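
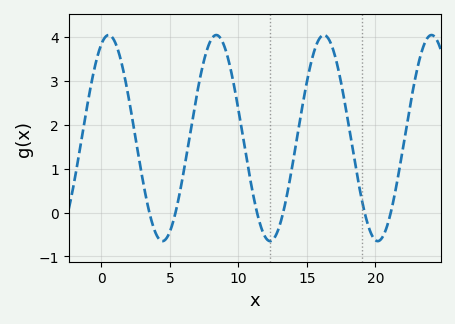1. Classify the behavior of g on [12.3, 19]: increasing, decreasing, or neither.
neither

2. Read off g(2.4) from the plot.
1.9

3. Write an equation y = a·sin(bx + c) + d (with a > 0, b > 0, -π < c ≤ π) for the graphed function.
y = 2.35sin(0.8x + 1.1) + 1.7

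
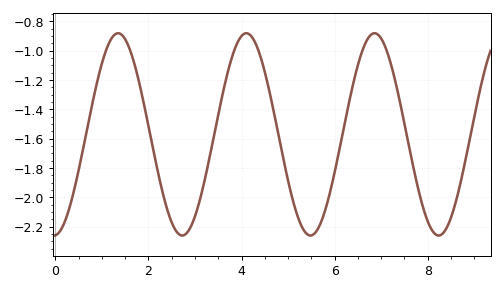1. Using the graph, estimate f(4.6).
-1.28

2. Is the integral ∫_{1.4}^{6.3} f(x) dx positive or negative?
negative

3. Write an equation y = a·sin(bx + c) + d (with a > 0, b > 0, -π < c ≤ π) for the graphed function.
y = 0.69sin(2.3x - 1.5) - 1.57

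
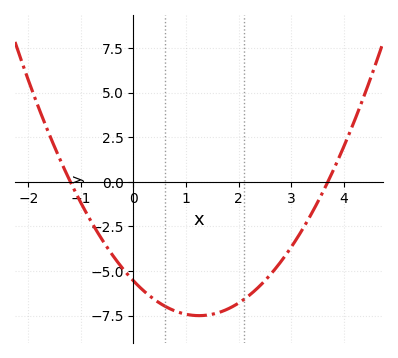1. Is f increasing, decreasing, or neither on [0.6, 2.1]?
neither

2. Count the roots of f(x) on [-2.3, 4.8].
2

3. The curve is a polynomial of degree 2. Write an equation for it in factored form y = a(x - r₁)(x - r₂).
y = 1.25(x + 1.2)(x - 3.7)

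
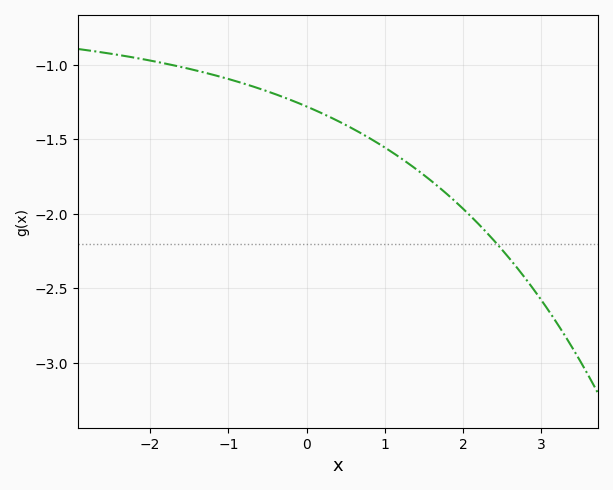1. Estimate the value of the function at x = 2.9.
-2.5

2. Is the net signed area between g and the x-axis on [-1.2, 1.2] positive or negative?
negative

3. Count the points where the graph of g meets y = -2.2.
1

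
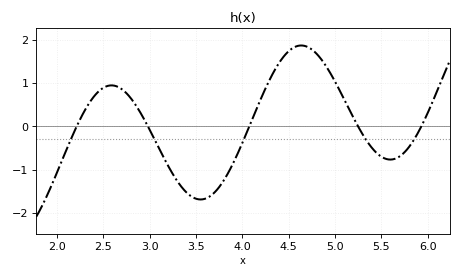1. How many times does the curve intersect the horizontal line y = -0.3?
5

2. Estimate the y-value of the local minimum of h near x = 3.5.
-1.69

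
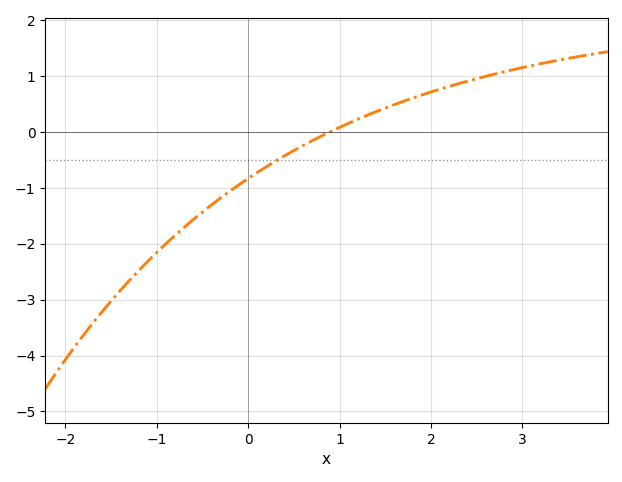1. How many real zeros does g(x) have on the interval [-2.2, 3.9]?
1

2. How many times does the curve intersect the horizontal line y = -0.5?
1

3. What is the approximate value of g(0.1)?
-0.722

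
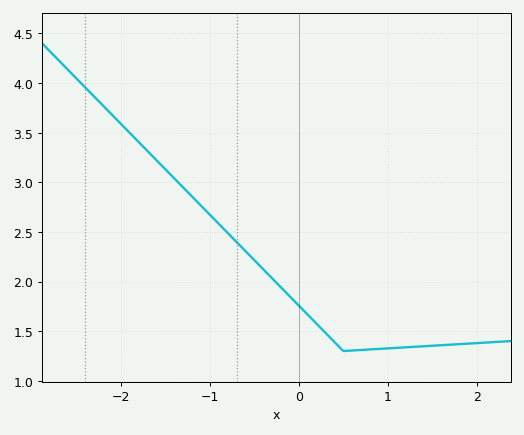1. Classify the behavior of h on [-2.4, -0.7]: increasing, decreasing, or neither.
decreasing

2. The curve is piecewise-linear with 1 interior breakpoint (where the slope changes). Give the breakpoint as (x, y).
(0.5, 1.3)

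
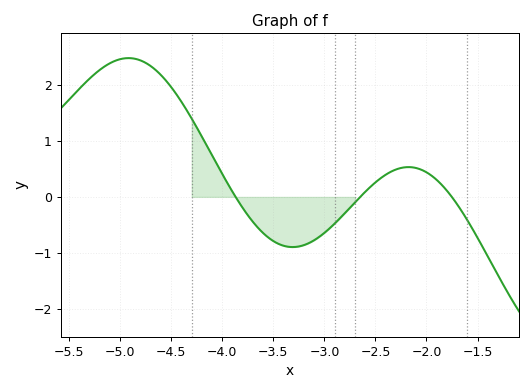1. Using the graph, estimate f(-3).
-0.642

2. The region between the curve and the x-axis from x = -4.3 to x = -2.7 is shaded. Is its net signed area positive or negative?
negative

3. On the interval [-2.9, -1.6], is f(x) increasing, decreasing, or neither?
neither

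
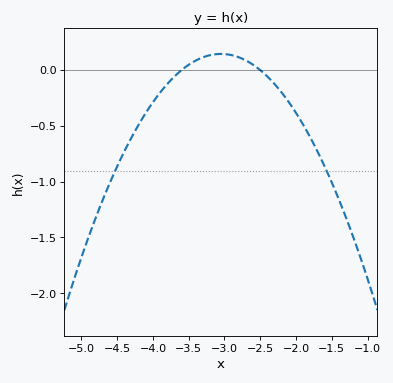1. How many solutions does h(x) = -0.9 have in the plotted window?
2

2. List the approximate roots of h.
-3.6, -2.5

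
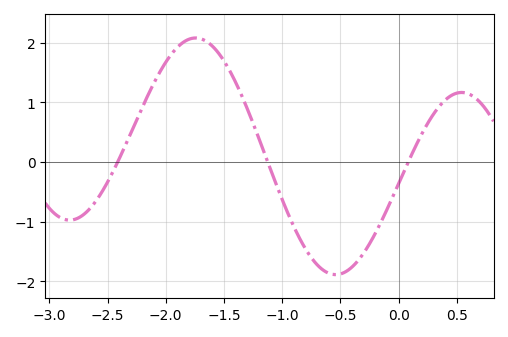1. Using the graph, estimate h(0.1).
0.075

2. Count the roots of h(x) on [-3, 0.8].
3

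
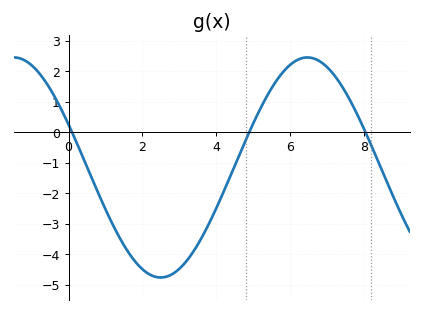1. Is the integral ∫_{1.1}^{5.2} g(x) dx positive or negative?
negative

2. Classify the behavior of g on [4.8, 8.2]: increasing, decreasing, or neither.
neither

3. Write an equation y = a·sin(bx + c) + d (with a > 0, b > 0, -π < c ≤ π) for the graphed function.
y = 3.61sin(0.79x + 2.7) - 1.16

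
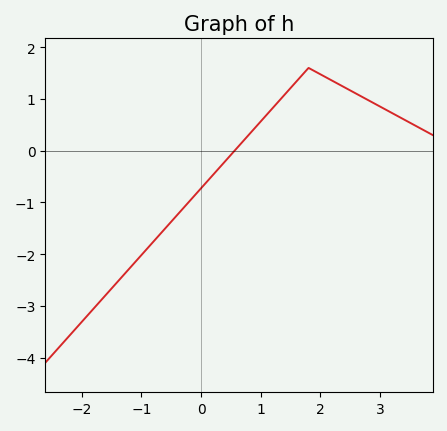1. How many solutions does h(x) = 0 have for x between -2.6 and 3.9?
1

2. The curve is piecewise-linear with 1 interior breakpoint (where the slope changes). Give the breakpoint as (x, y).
(1.8, 1.6)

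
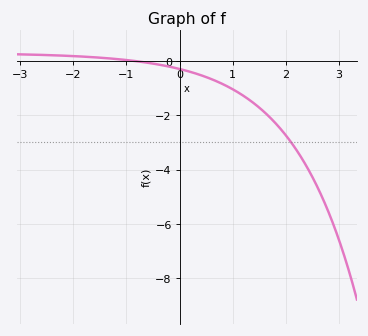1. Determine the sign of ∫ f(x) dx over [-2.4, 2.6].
negative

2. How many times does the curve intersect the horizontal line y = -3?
1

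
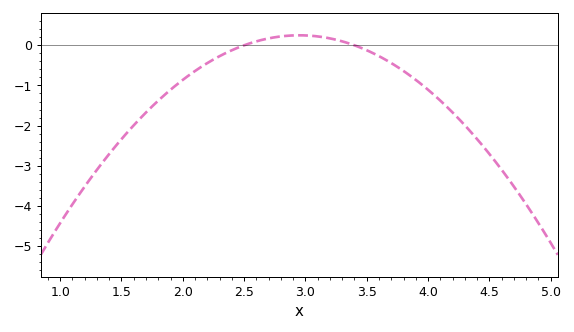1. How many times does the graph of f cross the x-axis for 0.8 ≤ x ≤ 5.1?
2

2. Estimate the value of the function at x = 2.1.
-0.64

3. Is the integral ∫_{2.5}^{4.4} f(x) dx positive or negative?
negative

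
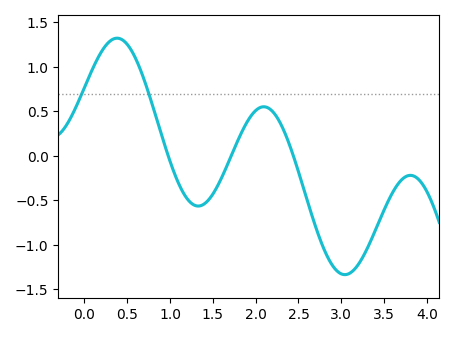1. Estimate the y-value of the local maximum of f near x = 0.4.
1.3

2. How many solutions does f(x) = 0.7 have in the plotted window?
2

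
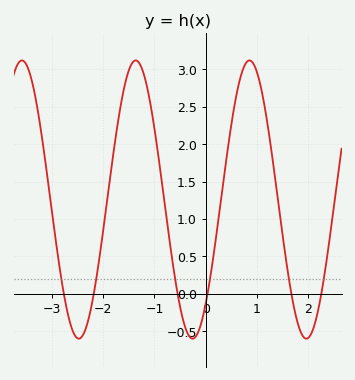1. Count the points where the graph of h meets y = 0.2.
6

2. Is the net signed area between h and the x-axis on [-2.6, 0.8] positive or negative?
positive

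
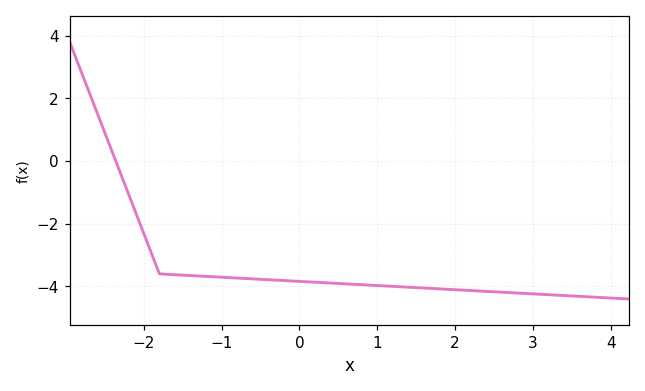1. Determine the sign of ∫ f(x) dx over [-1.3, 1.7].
negative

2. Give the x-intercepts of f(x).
-2.36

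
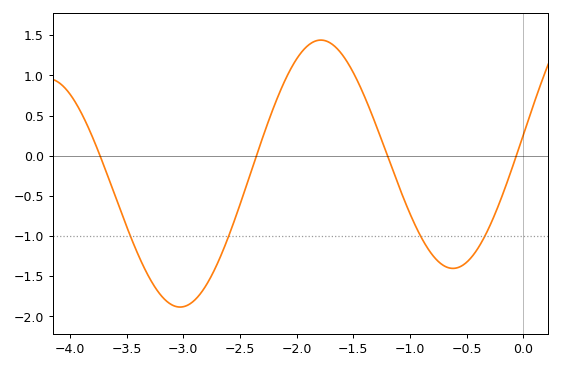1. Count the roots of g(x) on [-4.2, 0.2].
4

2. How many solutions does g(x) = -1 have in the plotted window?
4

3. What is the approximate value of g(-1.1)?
-0.372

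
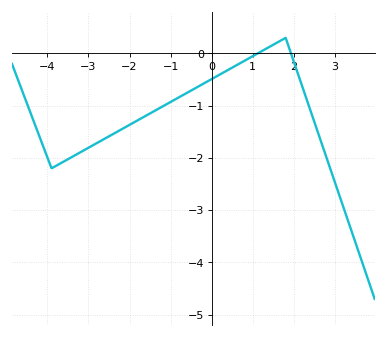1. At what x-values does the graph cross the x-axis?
1.2, 2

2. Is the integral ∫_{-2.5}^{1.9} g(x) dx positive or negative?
negative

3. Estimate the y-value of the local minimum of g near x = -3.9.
-2.2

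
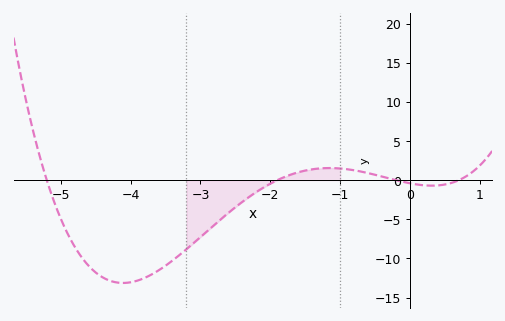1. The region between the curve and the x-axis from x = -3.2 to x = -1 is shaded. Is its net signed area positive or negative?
negative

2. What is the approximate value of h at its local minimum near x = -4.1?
-13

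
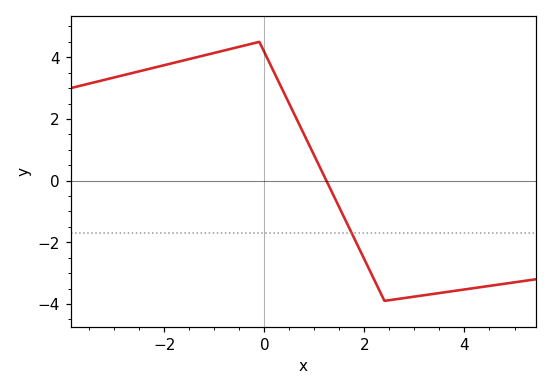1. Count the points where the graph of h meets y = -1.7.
1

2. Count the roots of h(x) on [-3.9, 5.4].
1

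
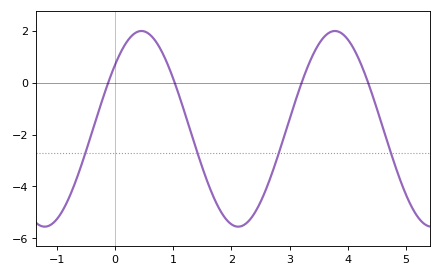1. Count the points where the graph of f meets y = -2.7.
4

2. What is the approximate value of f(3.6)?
1.8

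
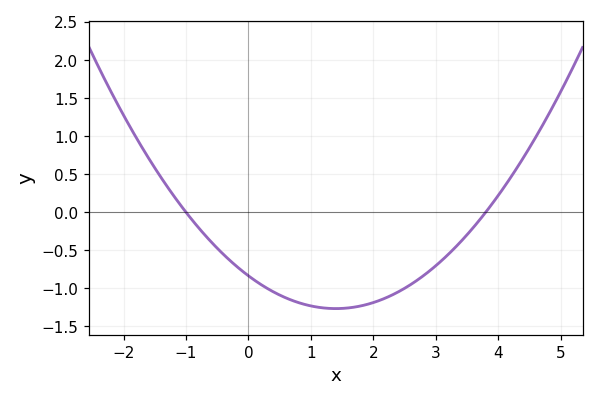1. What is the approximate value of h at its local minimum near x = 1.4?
-1.25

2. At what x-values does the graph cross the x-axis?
-1, 3.8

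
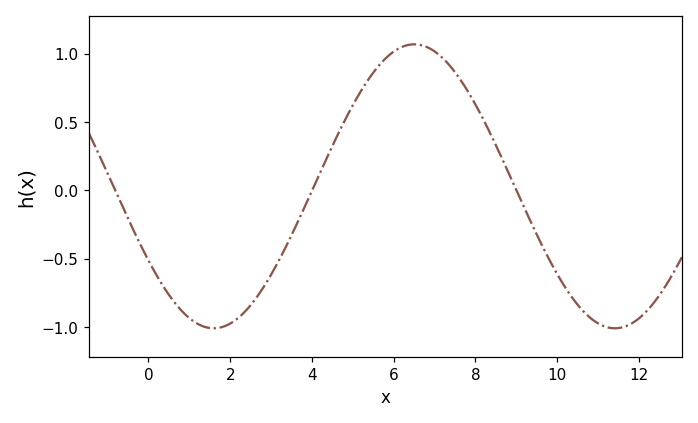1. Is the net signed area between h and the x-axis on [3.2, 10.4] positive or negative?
positive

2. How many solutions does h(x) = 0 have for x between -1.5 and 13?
3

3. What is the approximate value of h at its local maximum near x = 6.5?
1.07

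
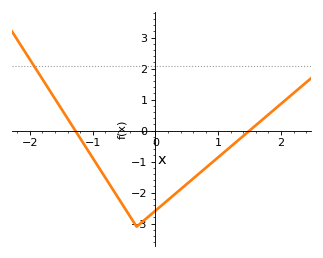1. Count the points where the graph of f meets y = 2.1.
1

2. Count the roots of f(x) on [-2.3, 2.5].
2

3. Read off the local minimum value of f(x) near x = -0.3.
-3.1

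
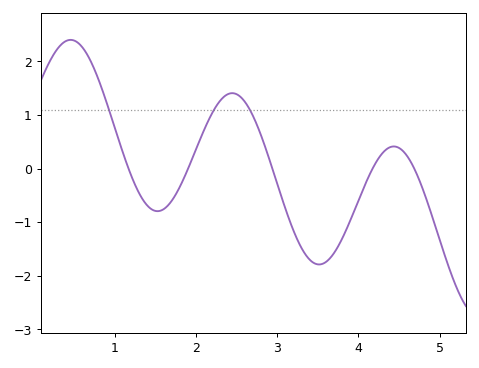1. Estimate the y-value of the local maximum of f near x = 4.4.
0.4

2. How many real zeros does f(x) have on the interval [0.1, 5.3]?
5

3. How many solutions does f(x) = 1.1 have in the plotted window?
3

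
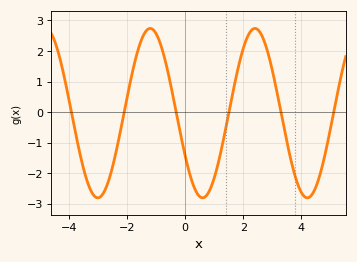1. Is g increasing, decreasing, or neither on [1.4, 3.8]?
neither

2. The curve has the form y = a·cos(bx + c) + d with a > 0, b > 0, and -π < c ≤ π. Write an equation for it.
y = 2.77cos(1.7x + 2.1) - 0.03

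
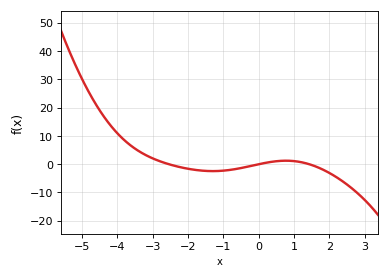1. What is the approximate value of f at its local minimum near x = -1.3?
-2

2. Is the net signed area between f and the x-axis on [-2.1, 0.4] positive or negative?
negative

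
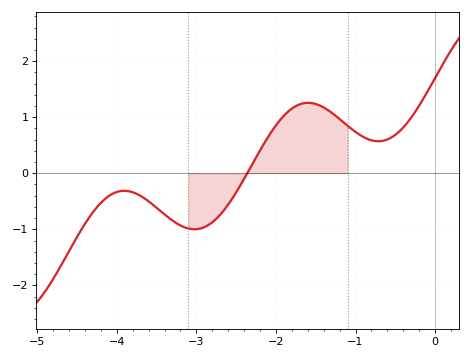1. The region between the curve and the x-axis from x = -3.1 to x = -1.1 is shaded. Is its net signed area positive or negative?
positive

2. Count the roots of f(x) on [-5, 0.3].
1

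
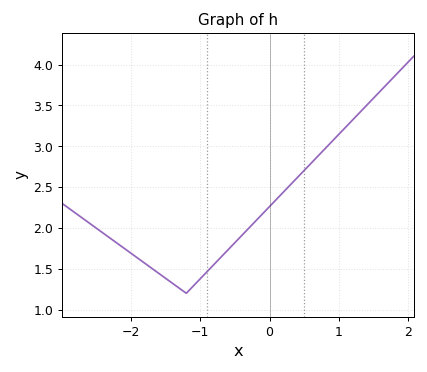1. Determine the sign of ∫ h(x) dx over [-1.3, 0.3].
positive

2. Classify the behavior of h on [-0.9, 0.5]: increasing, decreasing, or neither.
increasing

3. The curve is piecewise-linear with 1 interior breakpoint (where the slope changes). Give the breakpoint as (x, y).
(-1.2, 1.2)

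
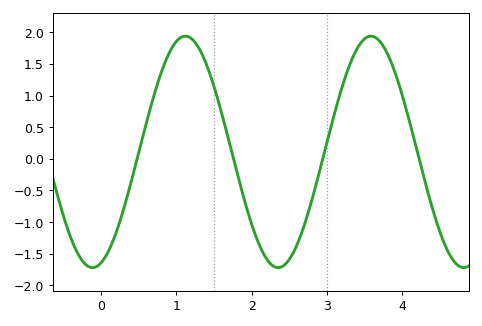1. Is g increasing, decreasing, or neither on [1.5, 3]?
neither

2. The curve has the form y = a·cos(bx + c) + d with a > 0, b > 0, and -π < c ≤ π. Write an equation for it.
y = 1.83cos(2.5x - 2.9) + 0.11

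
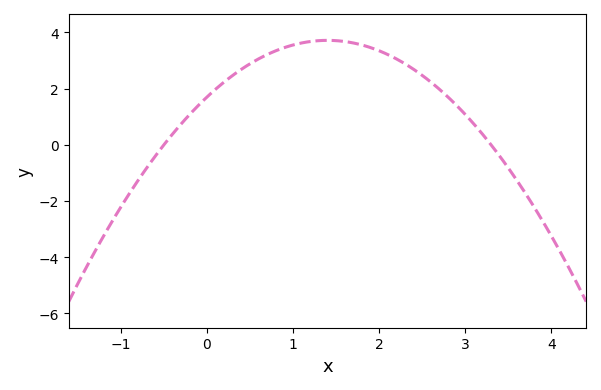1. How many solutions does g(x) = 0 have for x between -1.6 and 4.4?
2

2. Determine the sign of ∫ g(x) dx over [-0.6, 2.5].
positive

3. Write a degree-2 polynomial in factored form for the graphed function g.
y = -1.03(x + 0.5)(x - 3.3)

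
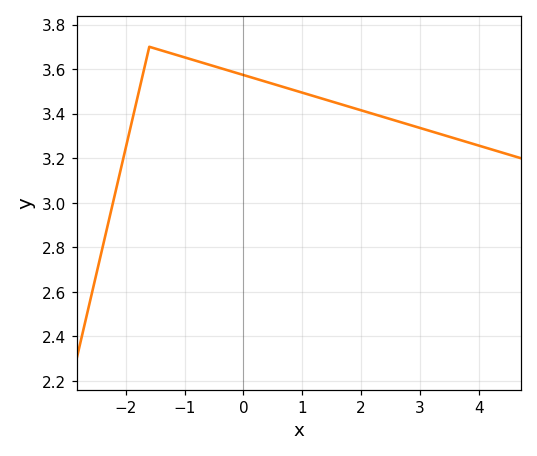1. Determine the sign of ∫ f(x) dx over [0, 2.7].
positive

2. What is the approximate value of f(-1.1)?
3.66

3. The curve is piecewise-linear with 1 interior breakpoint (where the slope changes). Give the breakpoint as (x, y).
(-1.6, 3.7)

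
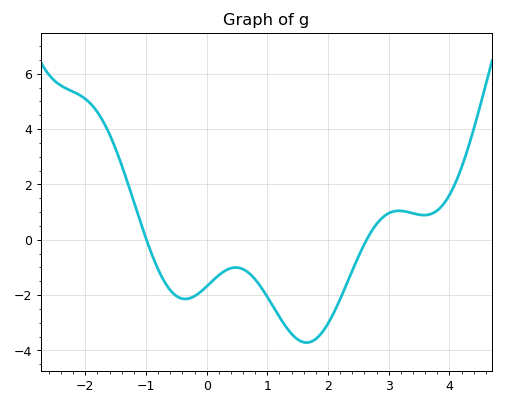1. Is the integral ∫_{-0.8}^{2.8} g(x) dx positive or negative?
negative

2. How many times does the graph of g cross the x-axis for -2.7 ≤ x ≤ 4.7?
2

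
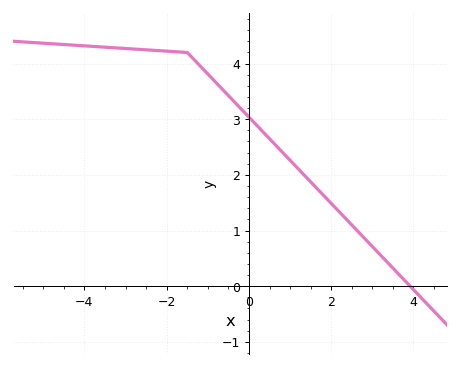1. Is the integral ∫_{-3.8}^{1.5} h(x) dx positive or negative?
positive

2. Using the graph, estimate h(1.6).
1.8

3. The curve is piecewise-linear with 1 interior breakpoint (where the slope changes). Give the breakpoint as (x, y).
(-1.5, 4.2)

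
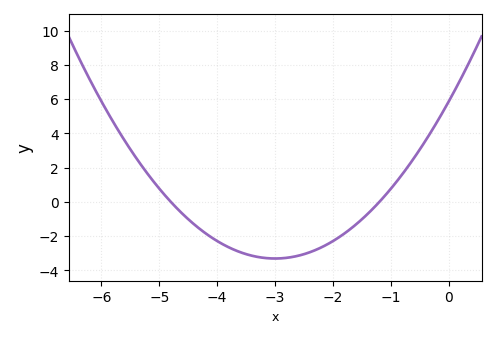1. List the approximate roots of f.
-4.8, -1.2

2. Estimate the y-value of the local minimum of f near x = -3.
-3.3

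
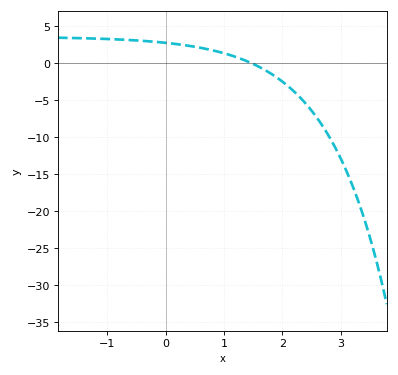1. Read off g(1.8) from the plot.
-1.5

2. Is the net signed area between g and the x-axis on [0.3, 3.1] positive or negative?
negative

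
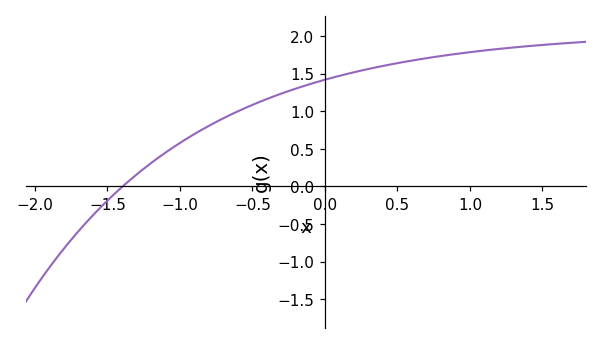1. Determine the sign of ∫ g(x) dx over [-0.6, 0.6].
positive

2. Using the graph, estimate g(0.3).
1.56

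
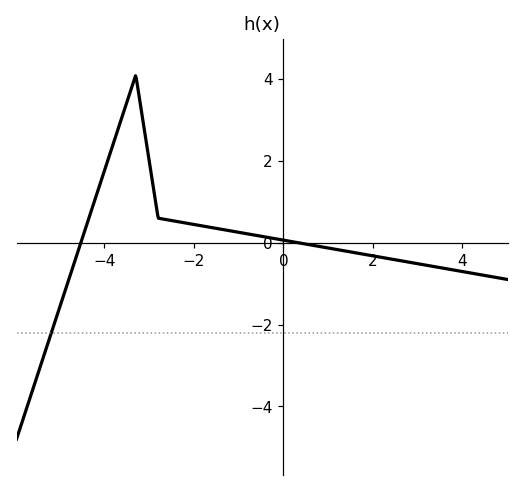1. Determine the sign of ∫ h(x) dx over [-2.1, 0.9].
positive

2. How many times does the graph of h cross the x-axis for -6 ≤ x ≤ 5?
2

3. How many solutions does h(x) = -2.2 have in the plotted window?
1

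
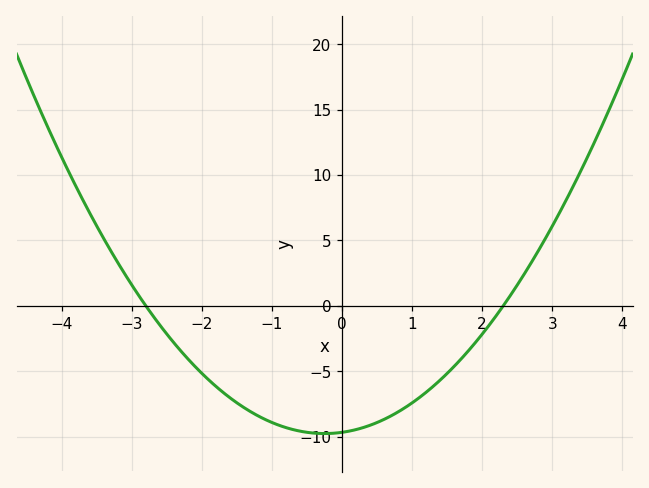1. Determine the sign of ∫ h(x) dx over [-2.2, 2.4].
negative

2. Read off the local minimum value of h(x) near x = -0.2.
-9.75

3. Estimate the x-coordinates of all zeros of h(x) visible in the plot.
-2.8, 2.3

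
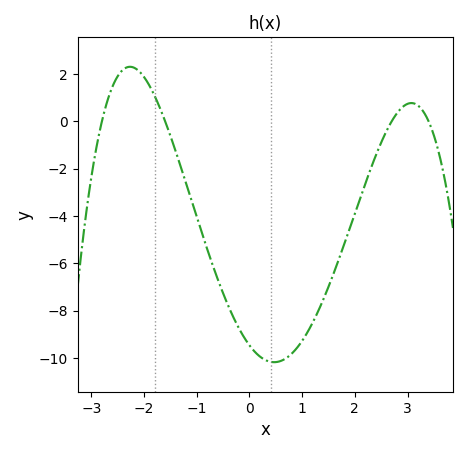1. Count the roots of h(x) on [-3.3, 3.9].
4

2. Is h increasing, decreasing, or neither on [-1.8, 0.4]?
decreasing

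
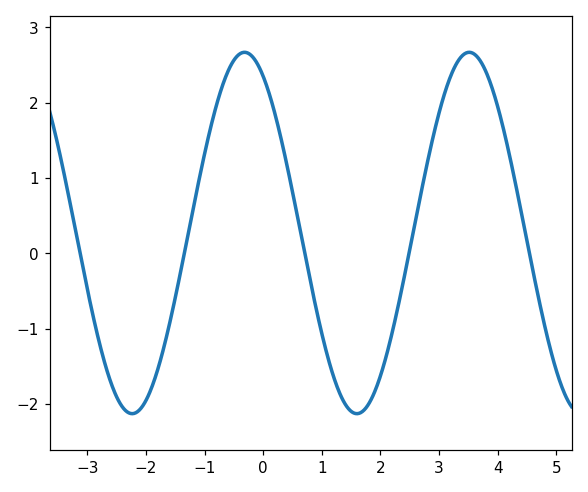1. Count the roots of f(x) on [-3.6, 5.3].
5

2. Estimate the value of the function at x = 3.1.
2.14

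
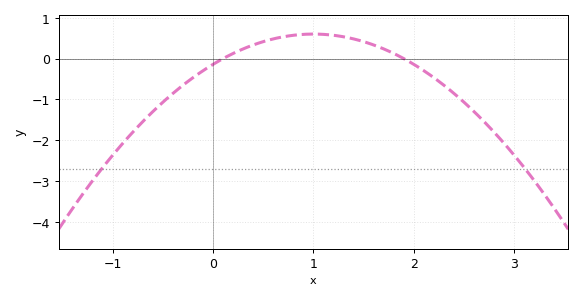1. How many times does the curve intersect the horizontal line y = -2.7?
2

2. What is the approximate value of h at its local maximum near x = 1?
0.599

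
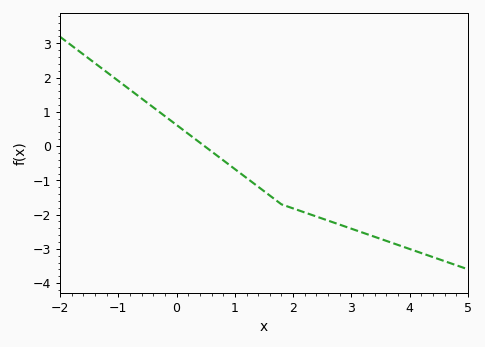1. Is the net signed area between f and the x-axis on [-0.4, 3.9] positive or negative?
negative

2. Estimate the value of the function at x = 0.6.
-0.156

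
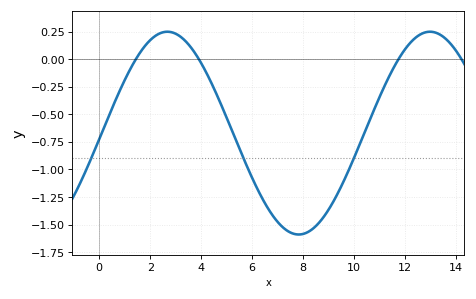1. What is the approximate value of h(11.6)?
-0.055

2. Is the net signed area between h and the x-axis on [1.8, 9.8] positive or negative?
negative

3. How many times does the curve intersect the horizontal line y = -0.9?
3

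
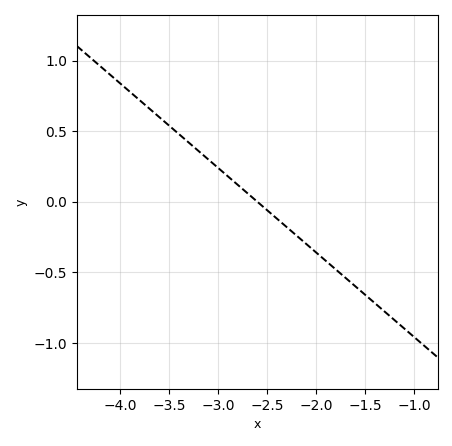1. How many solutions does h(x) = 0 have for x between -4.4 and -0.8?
1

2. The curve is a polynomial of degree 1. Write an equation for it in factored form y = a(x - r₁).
y = -0.6(x + 2.6)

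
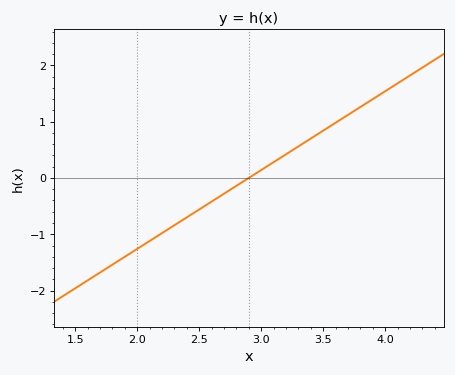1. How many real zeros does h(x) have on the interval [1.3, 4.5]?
1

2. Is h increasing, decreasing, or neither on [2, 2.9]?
increasing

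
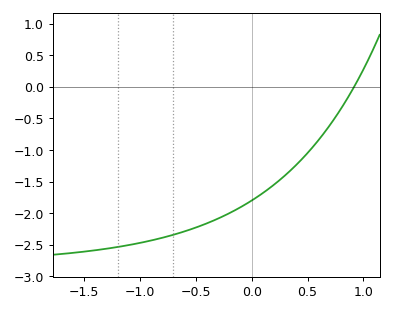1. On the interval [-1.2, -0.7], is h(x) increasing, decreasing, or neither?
increasing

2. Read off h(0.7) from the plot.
-0.606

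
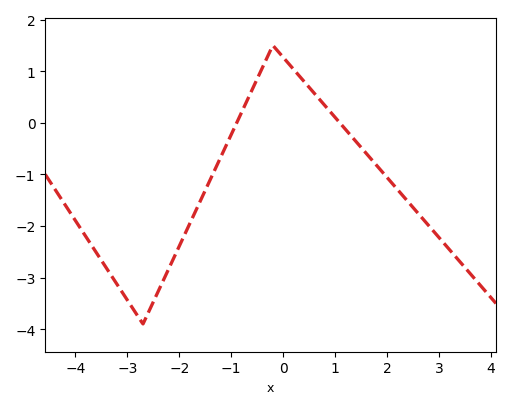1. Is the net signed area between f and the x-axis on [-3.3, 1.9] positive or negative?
negative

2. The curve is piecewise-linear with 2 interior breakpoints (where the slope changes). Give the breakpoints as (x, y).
(-2.7, -3.9); (-0.2, 1.5)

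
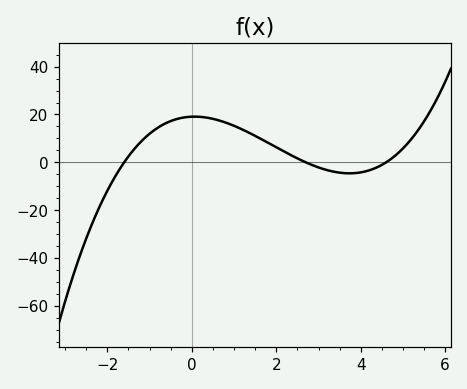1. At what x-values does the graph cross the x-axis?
-1.6, 2.8, 4.6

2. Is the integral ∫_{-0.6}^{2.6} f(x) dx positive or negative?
positive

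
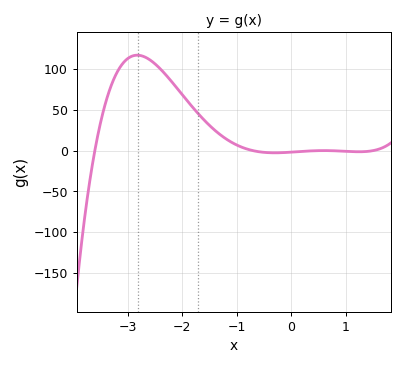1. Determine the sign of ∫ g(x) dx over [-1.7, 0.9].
positive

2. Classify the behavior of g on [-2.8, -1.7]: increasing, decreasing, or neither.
decreasing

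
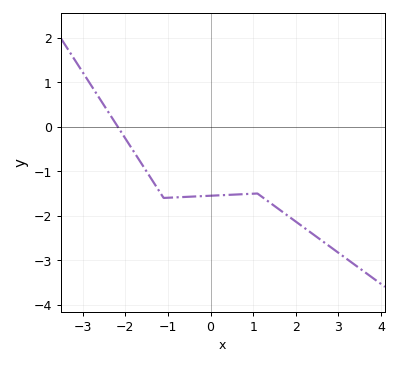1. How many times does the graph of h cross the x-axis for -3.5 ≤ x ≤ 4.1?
1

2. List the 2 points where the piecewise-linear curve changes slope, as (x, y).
(-1.1, -1.6); (1.1, -1.5)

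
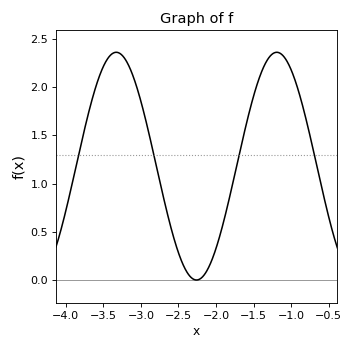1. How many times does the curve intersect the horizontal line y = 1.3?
4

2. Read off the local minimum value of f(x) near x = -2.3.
0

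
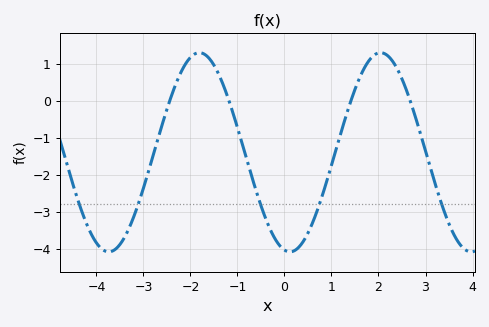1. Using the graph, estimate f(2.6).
0.269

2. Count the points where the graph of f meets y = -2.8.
5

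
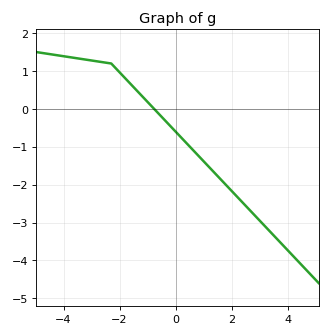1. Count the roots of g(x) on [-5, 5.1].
1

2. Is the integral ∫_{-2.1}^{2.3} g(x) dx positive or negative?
negative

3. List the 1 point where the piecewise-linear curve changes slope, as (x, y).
(-2.3, 1.2)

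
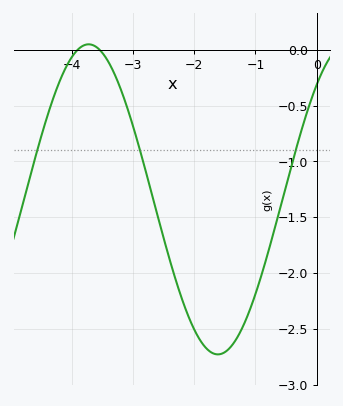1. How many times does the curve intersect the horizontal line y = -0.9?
3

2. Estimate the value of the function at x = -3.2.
-0.35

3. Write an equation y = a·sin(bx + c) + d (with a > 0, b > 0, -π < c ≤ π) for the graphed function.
y = 1.39sin(1.5x + 0.83) - 1.34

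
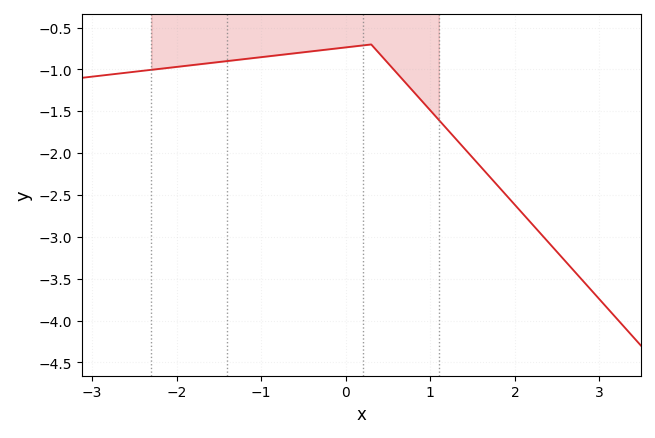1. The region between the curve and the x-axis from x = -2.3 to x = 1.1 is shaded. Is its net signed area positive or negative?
negative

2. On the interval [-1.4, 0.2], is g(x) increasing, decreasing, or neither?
increasing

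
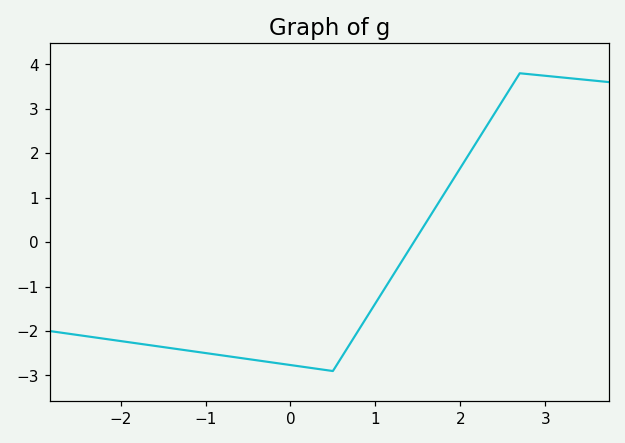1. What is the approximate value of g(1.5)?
0.145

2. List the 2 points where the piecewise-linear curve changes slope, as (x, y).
(0.5, -2.9); (2.7, 3.8)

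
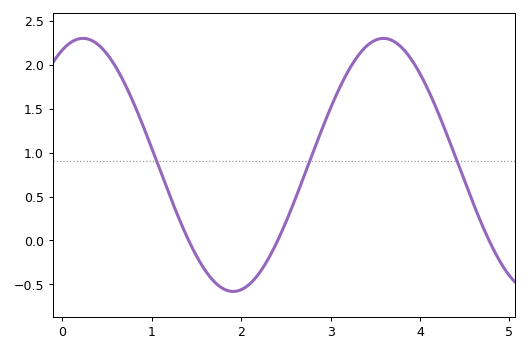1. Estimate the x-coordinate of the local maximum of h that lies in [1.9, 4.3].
3.6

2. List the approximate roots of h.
1.4, 2.4, 4.8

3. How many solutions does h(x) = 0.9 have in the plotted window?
3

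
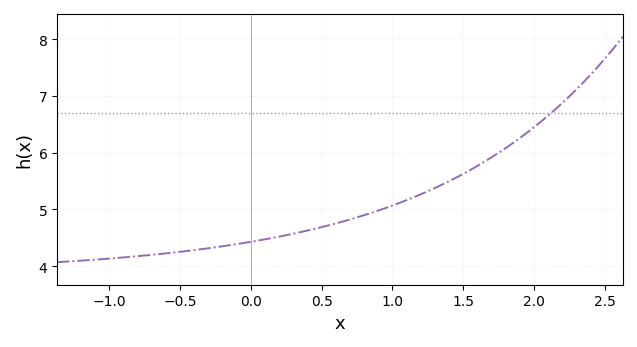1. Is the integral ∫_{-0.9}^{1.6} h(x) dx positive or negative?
positive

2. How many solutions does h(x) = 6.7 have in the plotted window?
1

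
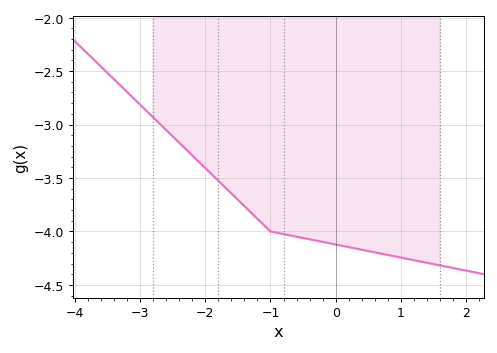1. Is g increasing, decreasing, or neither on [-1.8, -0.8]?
decreasing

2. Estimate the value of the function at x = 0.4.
-4.15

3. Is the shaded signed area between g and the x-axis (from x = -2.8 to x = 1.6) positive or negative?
negative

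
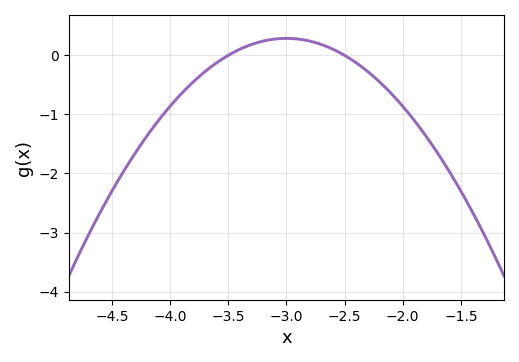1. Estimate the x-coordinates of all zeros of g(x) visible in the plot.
-3.5, -2.5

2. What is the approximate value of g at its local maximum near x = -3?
0.3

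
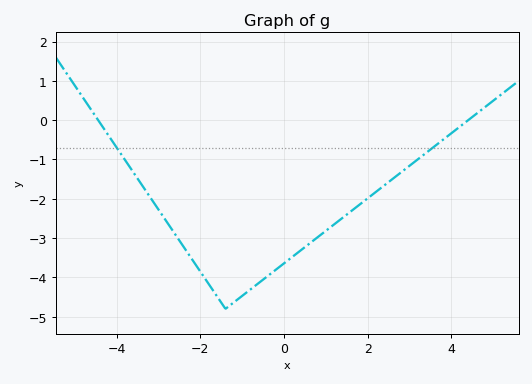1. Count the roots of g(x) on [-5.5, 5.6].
2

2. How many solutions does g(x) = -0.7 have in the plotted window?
2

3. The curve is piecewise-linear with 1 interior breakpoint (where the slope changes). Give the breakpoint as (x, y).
(-1.4, -4.8)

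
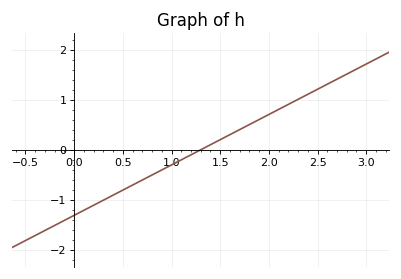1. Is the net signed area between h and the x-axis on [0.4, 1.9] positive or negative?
negative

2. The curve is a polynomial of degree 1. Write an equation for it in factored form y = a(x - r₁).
y = 1.01(x - 1.3)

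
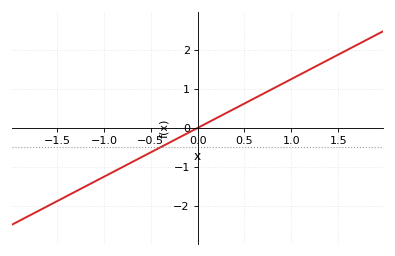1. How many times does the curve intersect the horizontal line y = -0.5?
1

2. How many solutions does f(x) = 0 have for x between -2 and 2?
1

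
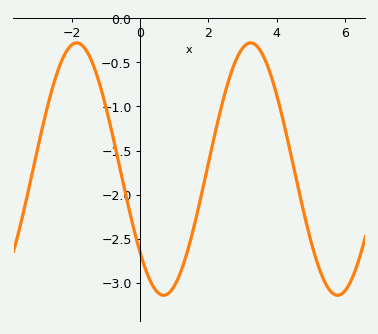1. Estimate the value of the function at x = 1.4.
-2.6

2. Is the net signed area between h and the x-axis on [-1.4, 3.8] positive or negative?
negative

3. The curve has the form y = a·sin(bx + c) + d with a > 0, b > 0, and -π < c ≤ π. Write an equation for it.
y = 1.43sin(1.2x - 2.4) - 1.71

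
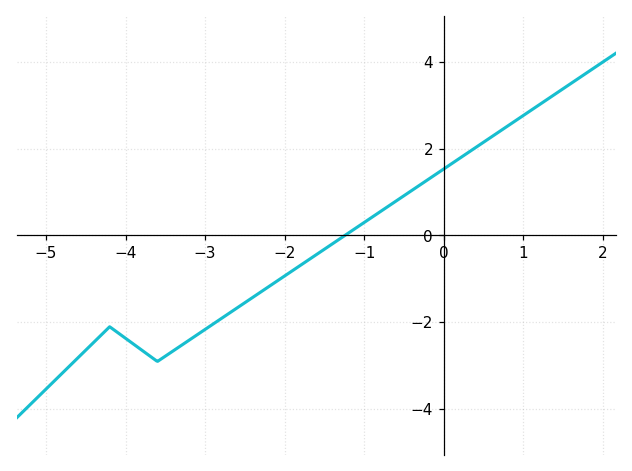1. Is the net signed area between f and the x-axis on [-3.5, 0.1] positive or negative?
negative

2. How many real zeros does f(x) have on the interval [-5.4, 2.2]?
1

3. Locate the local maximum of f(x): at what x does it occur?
-4.2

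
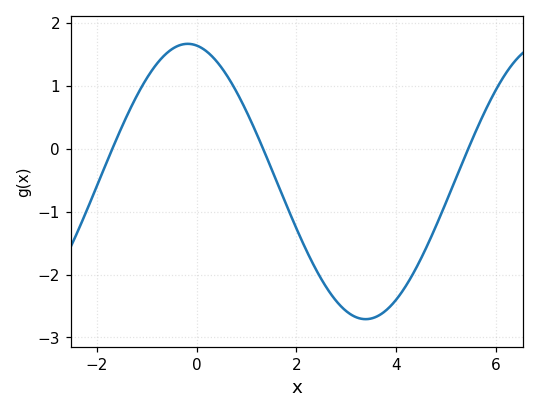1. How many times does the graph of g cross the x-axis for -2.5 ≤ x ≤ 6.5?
3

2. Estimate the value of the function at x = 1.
0.59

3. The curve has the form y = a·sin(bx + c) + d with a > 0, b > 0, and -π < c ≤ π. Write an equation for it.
y = 2.19sin(0.88x + 1.73) - 0.52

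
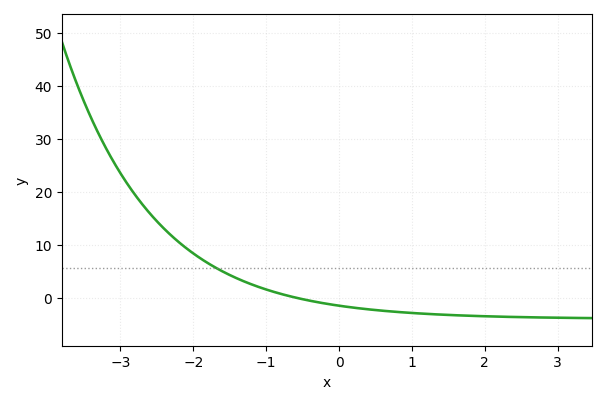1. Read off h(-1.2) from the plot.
2.53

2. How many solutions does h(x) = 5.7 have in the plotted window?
1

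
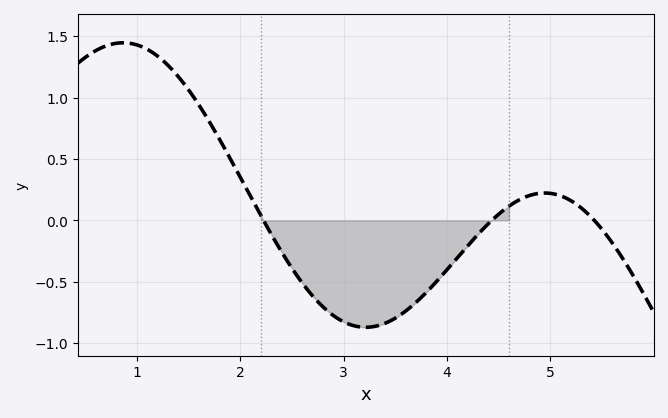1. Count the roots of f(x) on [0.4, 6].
3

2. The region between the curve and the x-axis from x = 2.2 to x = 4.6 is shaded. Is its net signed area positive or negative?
negative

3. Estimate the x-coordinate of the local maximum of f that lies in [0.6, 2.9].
0.866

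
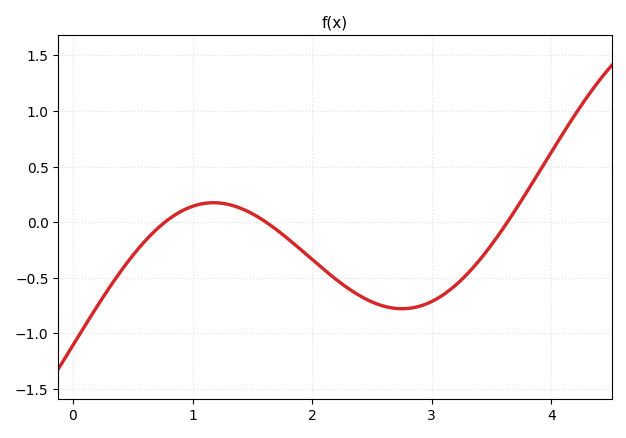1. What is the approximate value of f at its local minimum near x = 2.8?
-0.779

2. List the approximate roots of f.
0.769, 1.61, 3.63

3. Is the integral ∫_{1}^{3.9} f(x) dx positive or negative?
negative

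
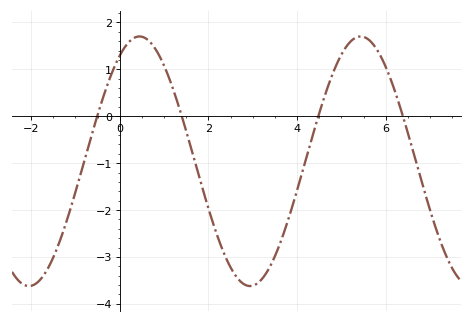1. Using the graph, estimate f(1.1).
0.8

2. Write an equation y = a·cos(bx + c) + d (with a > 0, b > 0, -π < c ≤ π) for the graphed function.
y = 2.66cos(1.3x - 0.56) - 0.96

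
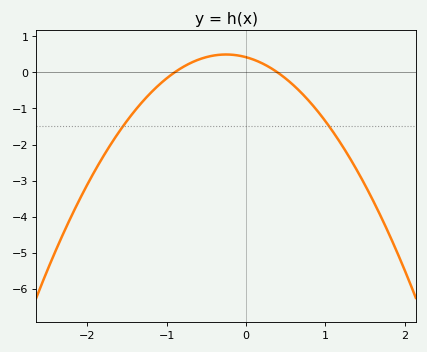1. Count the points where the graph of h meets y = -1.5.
2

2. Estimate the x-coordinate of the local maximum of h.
-0.25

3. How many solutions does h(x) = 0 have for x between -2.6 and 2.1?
2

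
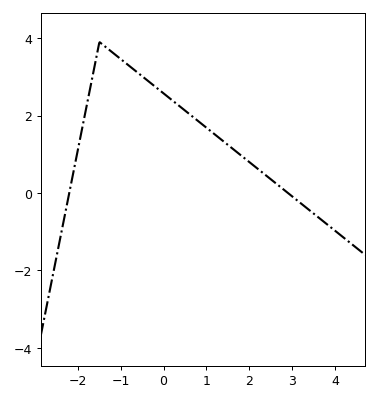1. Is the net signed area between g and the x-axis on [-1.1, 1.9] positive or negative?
positive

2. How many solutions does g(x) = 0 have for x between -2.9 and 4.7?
2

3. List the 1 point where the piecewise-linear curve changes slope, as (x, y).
(-1.5, 3.9)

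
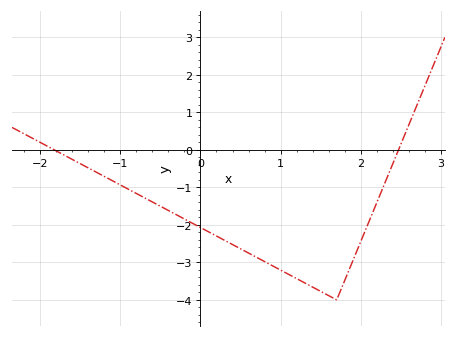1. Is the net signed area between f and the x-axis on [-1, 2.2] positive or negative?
negative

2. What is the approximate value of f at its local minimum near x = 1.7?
-4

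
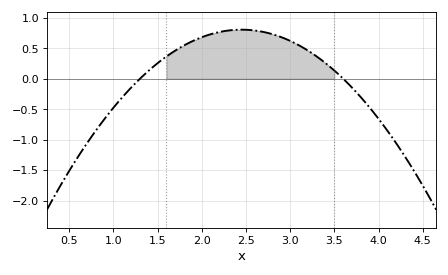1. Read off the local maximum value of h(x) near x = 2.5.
0.807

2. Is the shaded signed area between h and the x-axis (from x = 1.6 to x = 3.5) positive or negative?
positive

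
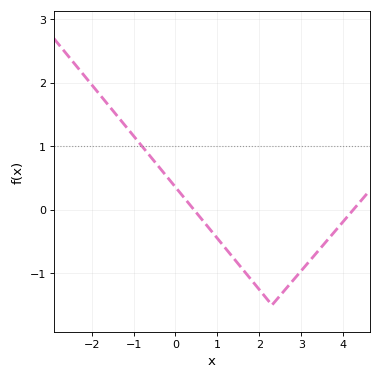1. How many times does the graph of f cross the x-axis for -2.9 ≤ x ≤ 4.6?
2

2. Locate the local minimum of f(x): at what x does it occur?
2.2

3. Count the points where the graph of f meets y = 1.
1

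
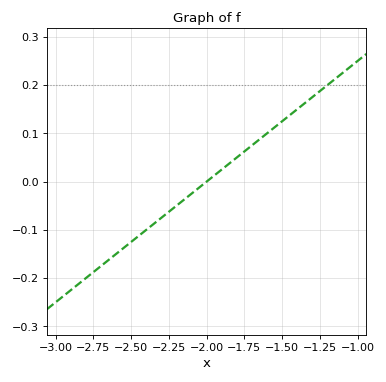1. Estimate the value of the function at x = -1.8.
0.05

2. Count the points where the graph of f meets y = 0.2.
1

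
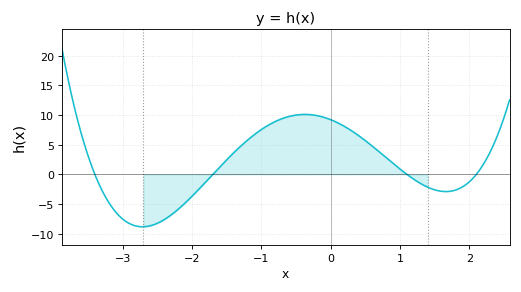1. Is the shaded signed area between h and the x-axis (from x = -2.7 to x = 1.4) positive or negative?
positive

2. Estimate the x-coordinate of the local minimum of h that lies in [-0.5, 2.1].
1.66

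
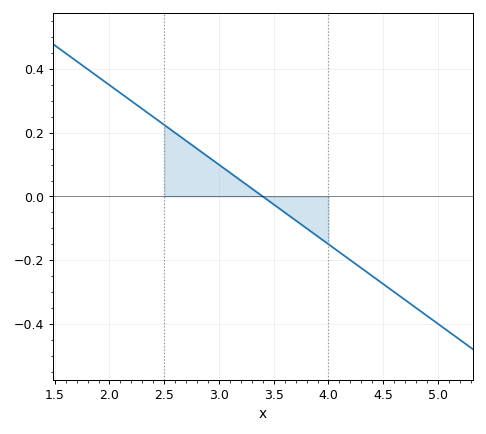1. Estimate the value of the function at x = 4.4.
-0.25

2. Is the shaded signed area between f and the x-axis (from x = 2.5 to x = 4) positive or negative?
positive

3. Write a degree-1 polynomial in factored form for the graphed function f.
y = -0.25(x - 3.4)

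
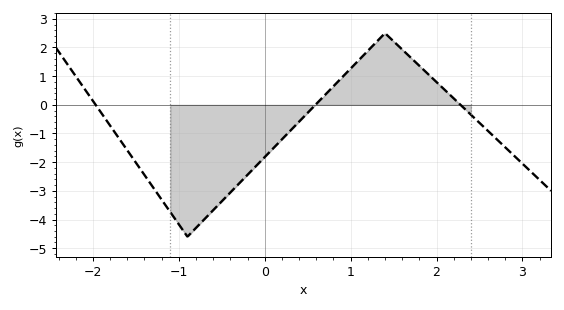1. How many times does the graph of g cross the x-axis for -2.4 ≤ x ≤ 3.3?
3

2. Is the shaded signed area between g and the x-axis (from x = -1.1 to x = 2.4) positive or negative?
negative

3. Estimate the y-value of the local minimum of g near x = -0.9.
-4.6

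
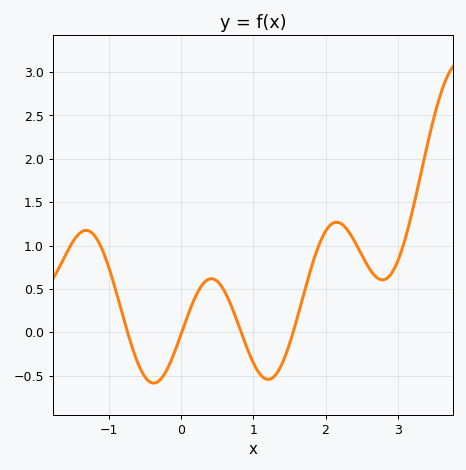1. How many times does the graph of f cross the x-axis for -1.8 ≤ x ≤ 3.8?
4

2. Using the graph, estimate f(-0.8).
0.15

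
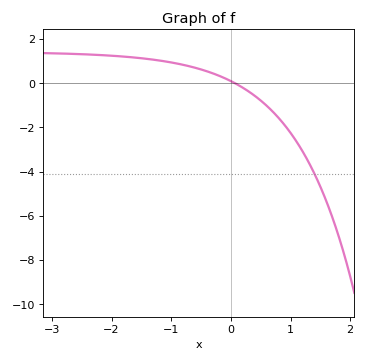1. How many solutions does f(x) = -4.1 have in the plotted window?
1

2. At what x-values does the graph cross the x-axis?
0.065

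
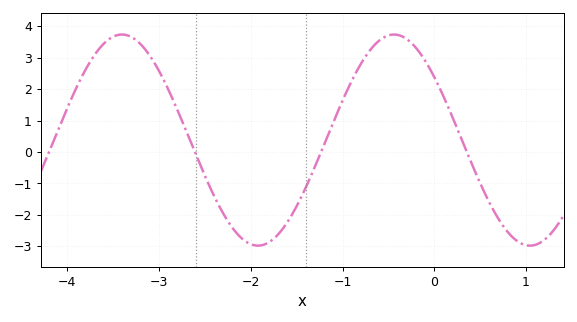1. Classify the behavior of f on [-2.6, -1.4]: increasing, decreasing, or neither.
neither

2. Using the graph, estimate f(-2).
-2.93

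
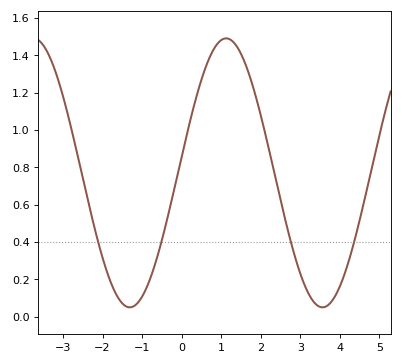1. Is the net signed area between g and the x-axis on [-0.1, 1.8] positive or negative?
positive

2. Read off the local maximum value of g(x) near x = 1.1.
1.48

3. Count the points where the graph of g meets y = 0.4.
4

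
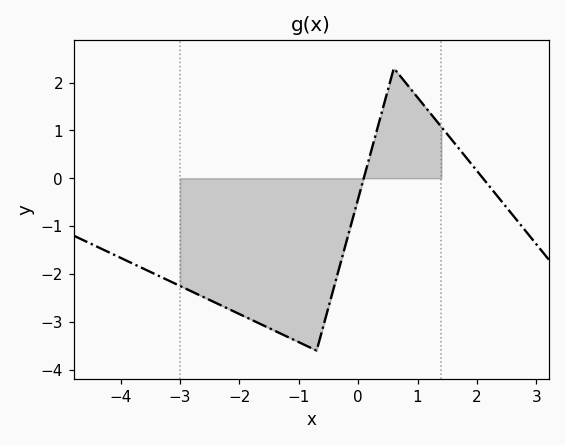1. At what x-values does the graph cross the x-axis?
0.093, 2.1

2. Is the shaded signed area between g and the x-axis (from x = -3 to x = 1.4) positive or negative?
negative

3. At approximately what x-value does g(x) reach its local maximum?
0.602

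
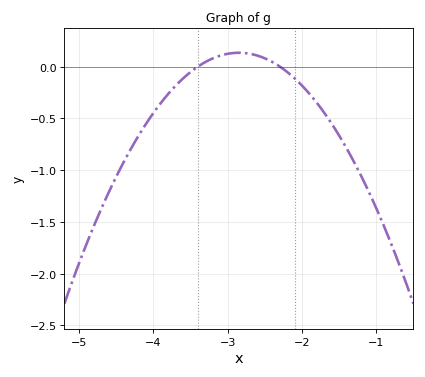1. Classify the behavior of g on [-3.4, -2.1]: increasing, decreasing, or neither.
neither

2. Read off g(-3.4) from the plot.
0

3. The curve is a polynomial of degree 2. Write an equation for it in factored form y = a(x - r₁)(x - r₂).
y = -0.44(x + 3.4)(x + 2.3)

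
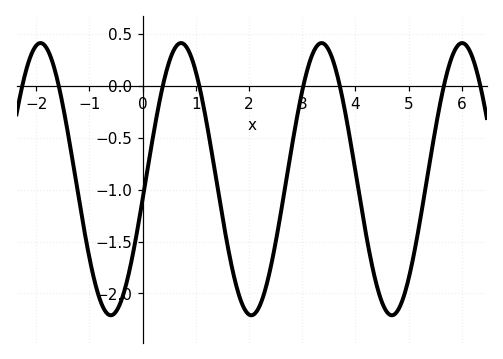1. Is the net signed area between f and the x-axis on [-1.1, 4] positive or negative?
negative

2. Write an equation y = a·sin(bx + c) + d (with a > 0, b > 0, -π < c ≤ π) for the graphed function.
y = 1.31sin(2.38x - 0.15) - 0.9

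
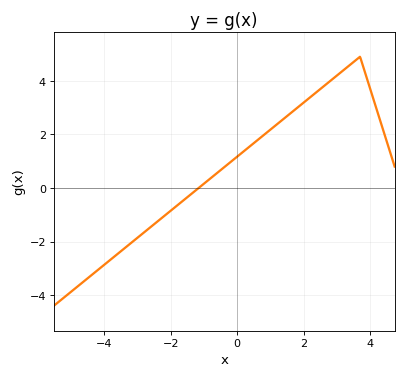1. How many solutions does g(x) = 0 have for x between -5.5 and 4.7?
1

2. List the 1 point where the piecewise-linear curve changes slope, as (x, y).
(3.7, 4.9)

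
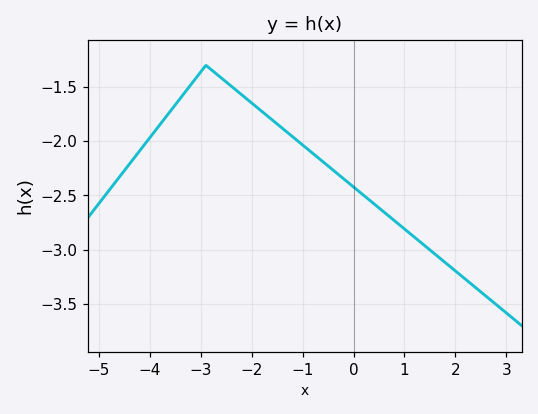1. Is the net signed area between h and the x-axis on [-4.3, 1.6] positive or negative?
negative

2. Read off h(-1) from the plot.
-2.03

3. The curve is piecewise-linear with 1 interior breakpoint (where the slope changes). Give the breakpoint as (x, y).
(-2.9, -1.3)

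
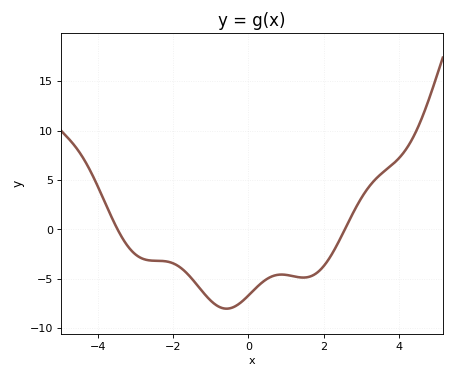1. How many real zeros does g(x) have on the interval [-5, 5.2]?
2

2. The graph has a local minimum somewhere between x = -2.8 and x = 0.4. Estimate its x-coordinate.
-0.584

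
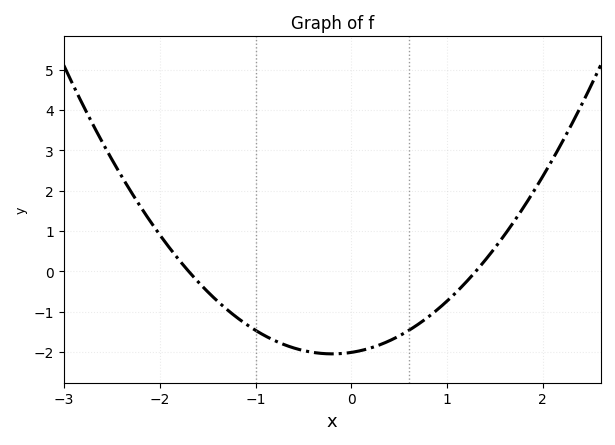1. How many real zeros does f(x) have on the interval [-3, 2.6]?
2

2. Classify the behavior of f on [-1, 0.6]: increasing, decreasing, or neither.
neither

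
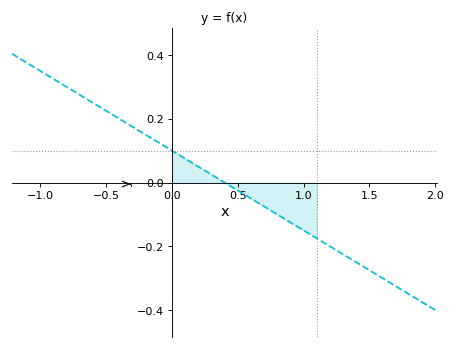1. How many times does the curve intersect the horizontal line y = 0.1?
1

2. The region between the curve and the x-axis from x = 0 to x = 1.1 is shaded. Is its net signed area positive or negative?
negative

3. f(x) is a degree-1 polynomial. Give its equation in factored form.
y = -0.25(x - 0.4)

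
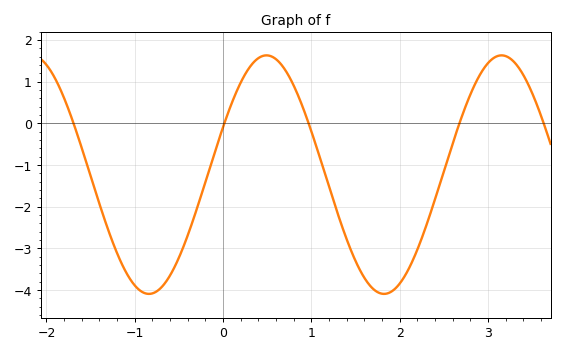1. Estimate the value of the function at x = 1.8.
-4.09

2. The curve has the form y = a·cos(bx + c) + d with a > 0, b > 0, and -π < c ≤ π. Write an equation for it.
y = 2.86cos(2.36x - 1.16) - 1.23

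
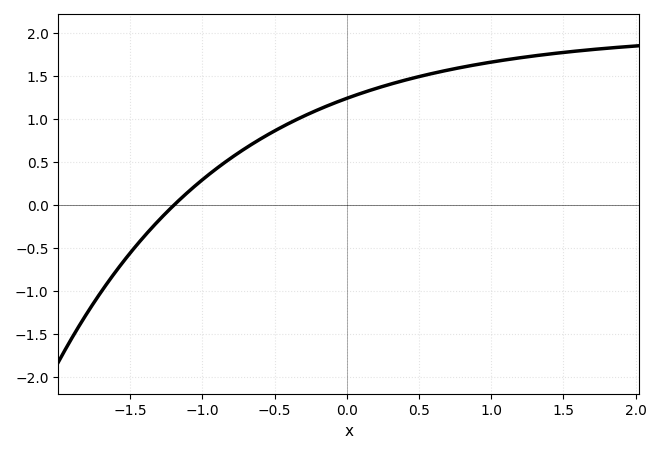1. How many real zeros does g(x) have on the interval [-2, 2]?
1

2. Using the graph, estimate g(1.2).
1.71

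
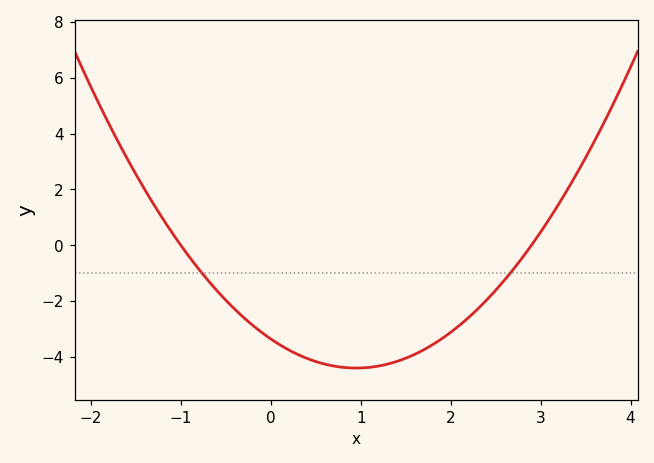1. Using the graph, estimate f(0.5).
-4.18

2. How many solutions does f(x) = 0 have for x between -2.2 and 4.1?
2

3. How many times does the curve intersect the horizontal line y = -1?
2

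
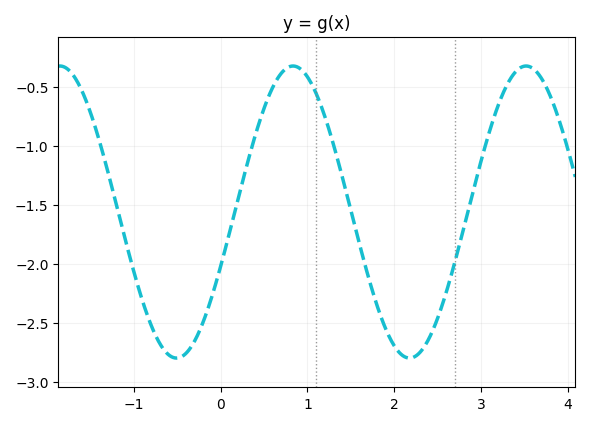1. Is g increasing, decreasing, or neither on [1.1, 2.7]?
neither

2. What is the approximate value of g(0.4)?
-0.9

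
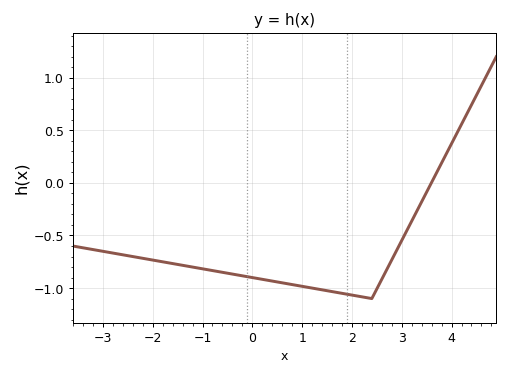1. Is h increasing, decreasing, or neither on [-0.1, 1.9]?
decreasing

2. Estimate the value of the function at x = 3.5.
-0.1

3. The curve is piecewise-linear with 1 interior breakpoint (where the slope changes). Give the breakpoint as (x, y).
(2.4, -1.1)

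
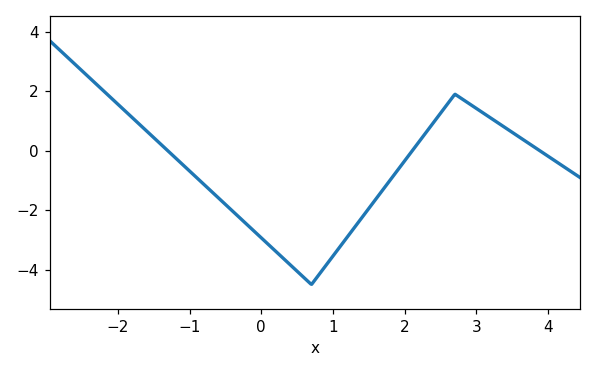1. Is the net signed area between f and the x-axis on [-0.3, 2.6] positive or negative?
negative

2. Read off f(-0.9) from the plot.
-0.907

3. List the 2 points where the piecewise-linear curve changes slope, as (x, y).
(0.7, -4.5); (2.7, 1.9)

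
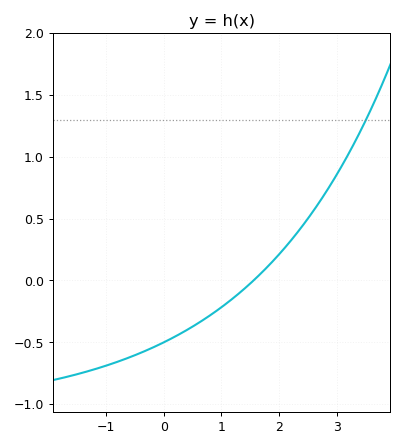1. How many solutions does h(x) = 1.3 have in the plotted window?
1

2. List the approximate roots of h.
1.6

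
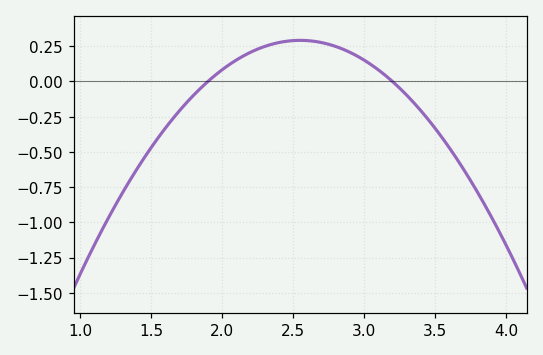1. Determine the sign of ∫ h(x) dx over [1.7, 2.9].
positive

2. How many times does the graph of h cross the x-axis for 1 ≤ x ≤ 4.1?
2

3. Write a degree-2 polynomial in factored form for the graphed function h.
y = -0.69(x - 1.9)(x - 3.2)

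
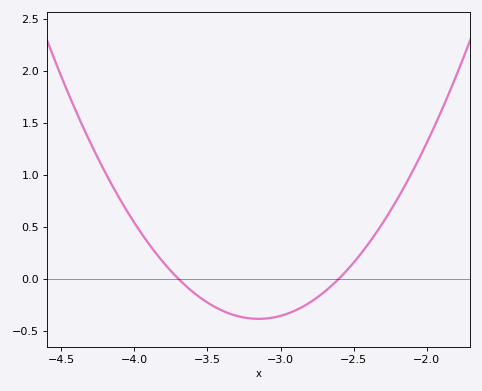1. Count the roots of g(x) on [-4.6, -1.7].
2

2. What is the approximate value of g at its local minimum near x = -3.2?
-0.4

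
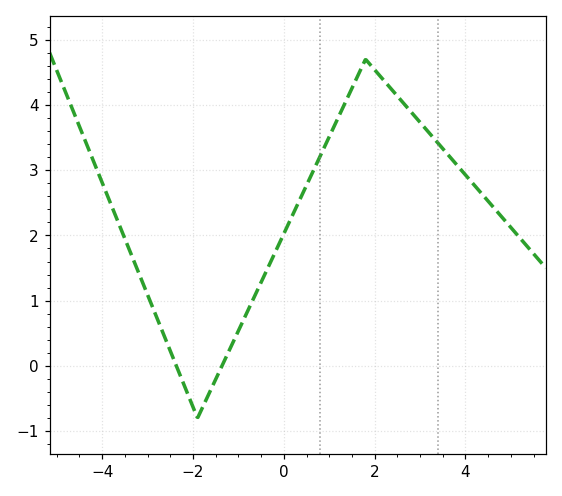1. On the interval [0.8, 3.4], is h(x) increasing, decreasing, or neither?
neither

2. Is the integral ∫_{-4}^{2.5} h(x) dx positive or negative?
positive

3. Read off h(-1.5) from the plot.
-0.205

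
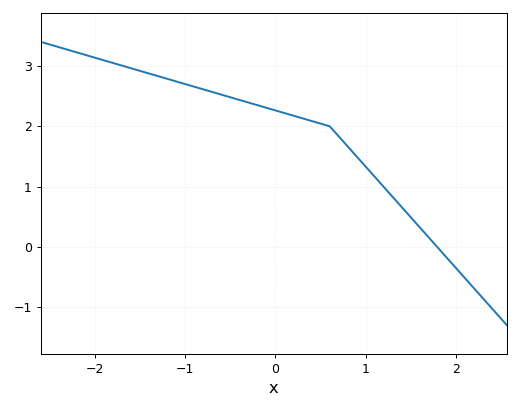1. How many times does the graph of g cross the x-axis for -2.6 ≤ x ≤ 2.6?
1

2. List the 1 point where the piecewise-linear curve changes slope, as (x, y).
(0.6, 2)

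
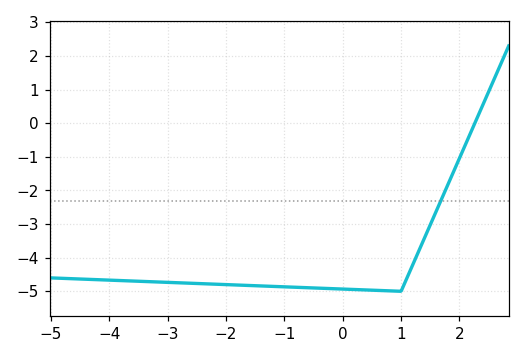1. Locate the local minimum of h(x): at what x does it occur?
1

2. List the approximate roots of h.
2.2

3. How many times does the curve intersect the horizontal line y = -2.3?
1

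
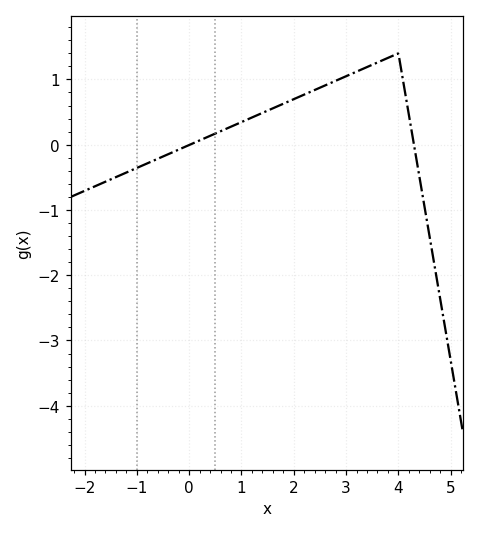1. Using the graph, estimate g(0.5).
0.171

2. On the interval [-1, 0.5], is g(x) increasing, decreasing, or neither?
increasing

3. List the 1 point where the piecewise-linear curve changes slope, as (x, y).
(4, 1.4)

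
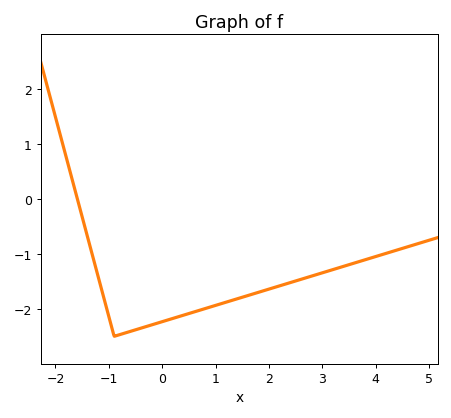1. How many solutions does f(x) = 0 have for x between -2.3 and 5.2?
1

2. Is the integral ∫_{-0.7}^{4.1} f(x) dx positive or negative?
negative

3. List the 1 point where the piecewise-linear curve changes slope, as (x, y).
(-0.9, -2.5)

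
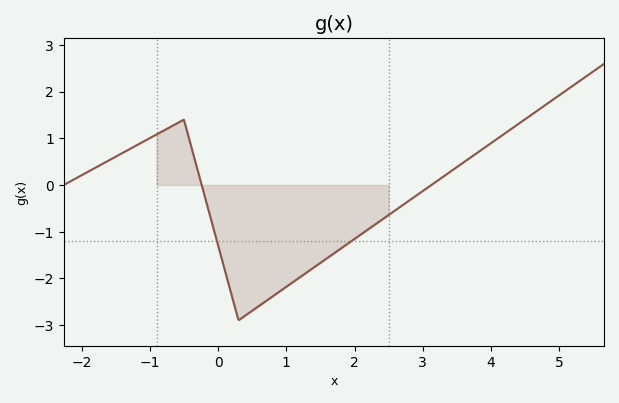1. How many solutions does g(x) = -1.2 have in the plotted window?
2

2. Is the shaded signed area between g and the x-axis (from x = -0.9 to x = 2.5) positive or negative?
negative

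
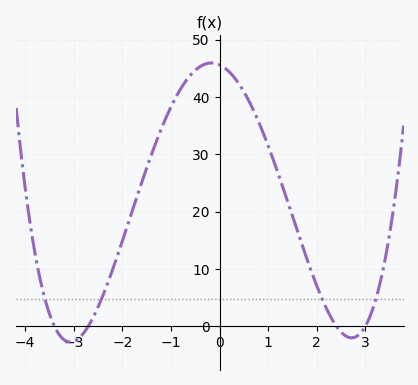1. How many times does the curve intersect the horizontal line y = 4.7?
4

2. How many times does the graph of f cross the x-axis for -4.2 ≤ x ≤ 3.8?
4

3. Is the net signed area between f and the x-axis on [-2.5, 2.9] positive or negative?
positive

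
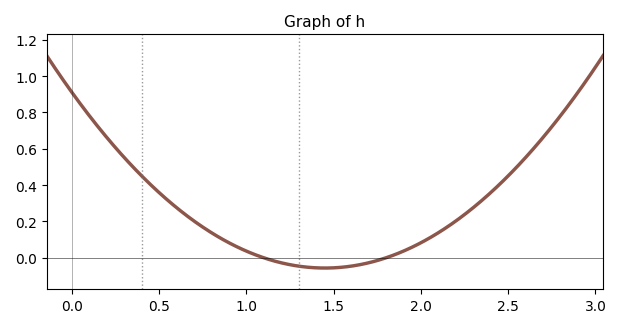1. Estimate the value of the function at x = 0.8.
0.138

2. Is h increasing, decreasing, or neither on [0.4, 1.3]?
decreasing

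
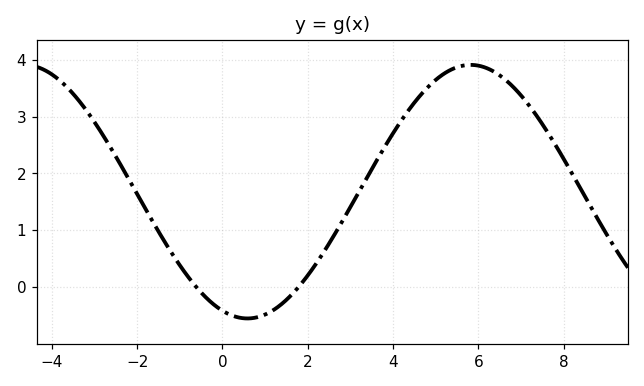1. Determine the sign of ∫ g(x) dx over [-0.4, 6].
positive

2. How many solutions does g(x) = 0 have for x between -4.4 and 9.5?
2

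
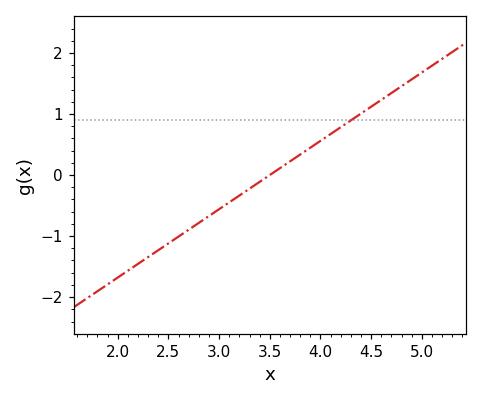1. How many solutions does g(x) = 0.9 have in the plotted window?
1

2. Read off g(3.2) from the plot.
-0.336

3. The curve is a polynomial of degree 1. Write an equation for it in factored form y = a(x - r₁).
y = 1.12(x - 3.5)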